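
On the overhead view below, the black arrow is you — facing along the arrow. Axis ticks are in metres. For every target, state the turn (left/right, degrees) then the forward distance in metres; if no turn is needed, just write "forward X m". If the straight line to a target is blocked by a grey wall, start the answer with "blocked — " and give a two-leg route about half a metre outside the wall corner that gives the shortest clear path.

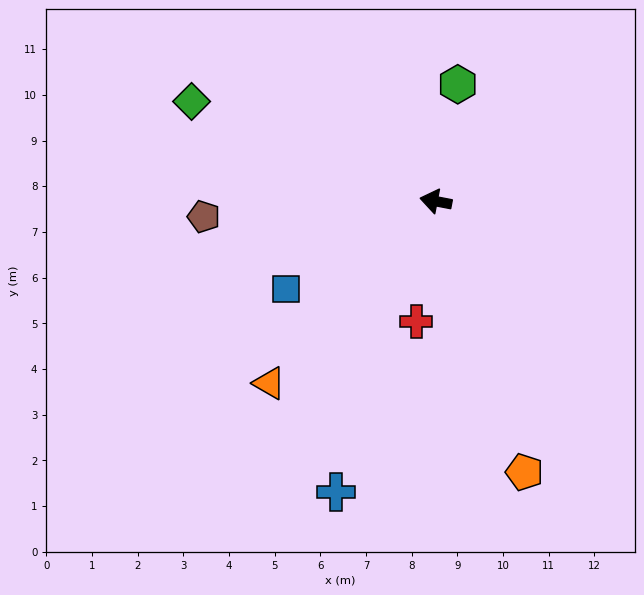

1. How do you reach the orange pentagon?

turn left 119°, forward 6.2 m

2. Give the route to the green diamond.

turn right 11°, forward 5.8 m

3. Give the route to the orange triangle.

turn left 58°, forward 5.4 m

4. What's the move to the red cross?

turn left 92°, forward 2.7 m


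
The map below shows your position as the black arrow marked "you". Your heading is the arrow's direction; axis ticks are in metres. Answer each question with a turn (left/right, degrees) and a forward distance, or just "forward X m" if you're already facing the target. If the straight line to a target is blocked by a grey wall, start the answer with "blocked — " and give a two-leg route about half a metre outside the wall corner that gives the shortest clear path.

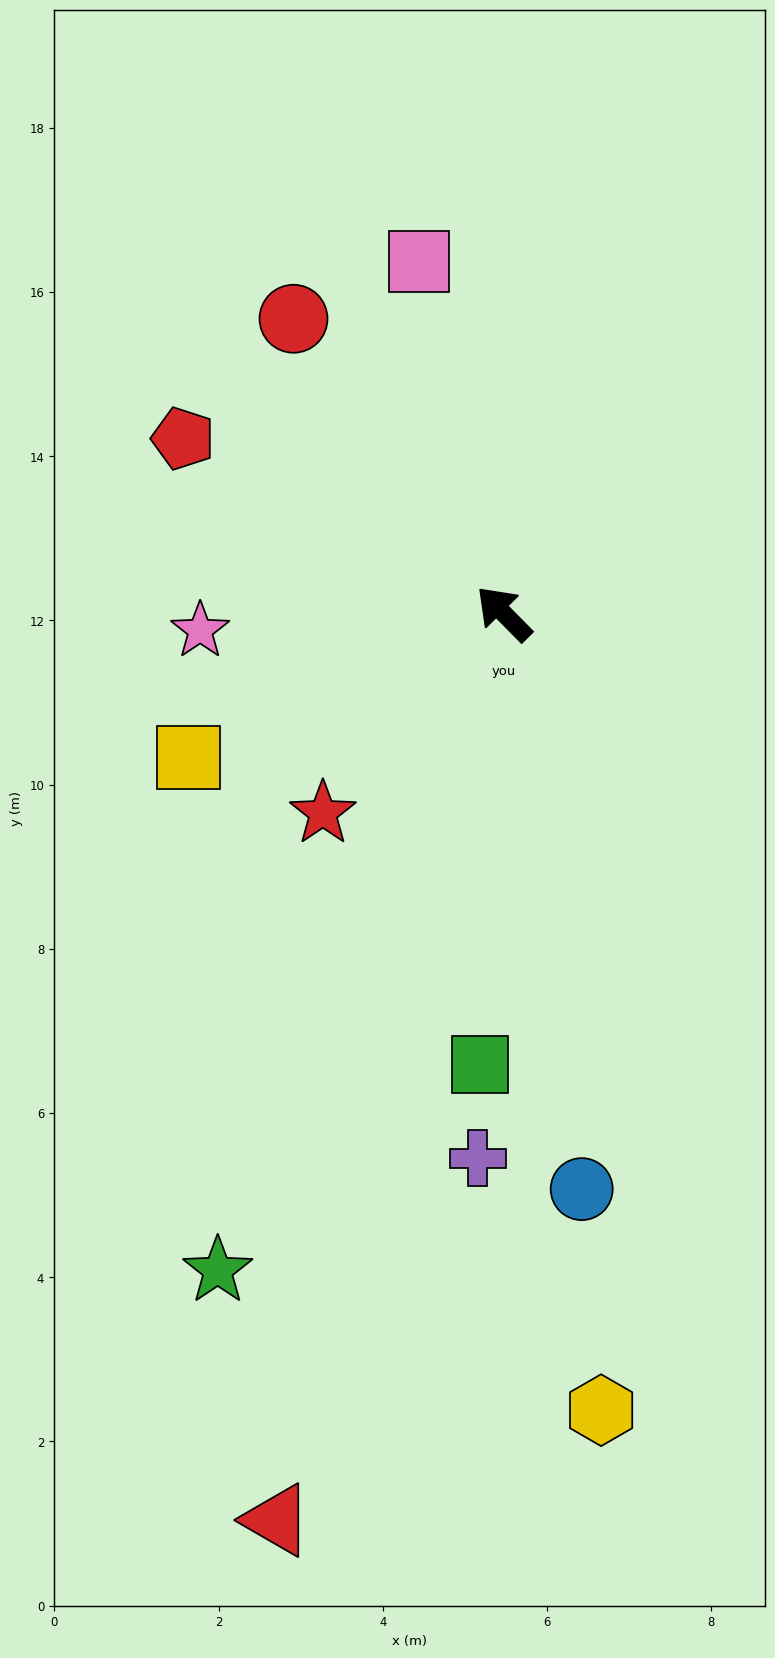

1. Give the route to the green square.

turn left 132°, forward 5.5 m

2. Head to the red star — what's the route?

turn left 93°, forward 3.3 m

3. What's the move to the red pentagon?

turn left 17°, forward 4.4 m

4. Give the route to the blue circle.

turn left 143°, forward 7.1 m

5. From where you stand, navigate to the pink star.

turn left 49°, forward 3.7 m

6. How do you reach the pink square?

turn right 31°, forward 4.4 m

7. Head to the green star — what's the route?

turn left 112°, forward 8.7 m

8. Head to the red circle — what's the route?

turn right 9°, forward 4.4 m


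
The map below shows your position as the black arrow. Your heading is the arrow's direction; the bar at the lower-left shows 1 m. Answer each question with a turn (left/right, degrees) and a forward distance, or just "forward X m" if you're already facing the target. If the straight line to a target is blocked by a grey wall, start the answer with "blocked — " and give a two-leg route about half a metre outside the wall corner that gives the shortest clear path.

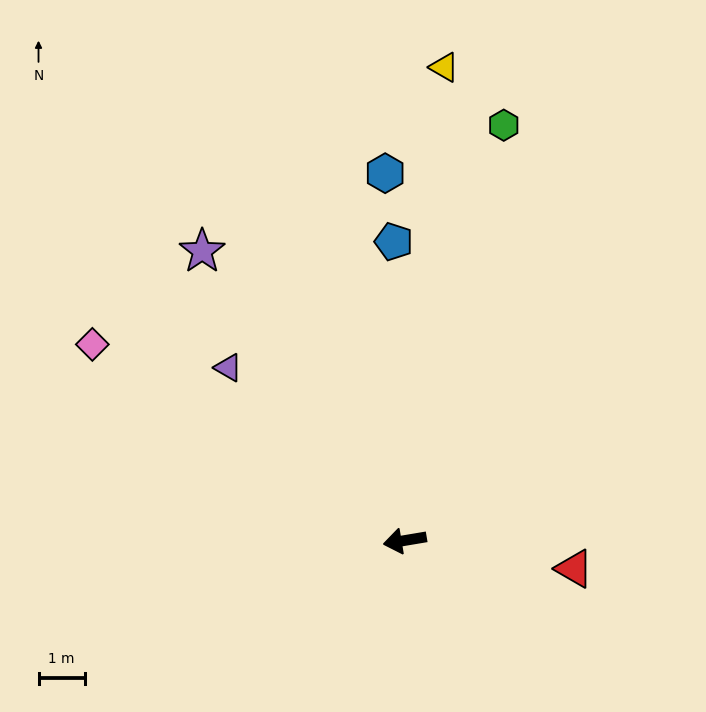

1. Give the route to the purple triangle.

turn right 54°, forward 5.4 m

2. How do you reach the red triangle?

turn left 161°, forward 3.7 m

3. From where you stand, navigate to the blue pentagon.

turn right 97°, forward 6.5 m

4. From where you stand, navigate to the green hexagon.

turn right 113°, forward 9.3 m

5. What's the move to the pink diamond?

turn right 42°, forward 8.0 m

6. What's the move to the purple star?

turn right 65°, forward 7.7 m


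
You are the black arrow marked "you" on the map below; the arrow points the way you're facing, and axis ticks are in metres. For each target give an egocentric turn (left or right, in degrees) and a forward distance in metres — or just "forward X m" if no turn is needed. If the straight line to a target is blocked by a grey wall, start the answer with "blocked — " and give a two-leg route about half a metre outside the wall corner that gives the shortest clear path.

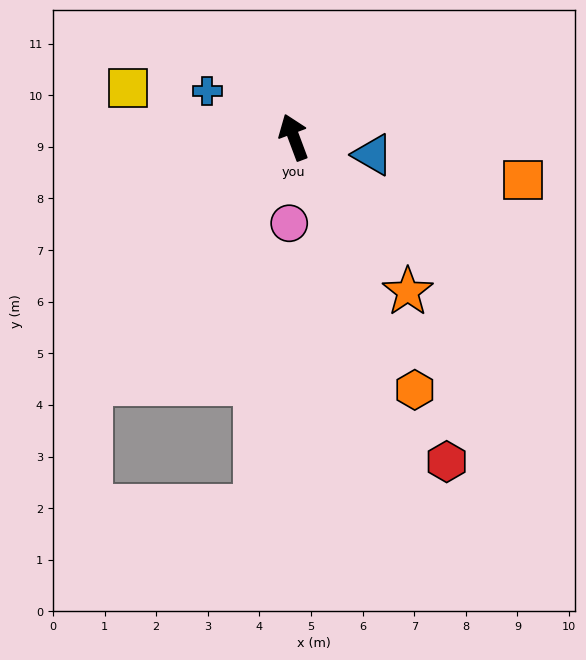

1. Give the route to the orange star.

turn right 164°, forward 3.7 m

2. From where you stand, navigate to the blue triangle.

turn right 123°, forward 1.6 m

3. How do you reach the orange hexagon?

turn right 175°, forward 5.4 m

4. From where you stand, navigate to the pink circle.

turn left 156°, forward 1.7 m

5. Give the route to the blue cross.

turn left 41°, forward 1.9 m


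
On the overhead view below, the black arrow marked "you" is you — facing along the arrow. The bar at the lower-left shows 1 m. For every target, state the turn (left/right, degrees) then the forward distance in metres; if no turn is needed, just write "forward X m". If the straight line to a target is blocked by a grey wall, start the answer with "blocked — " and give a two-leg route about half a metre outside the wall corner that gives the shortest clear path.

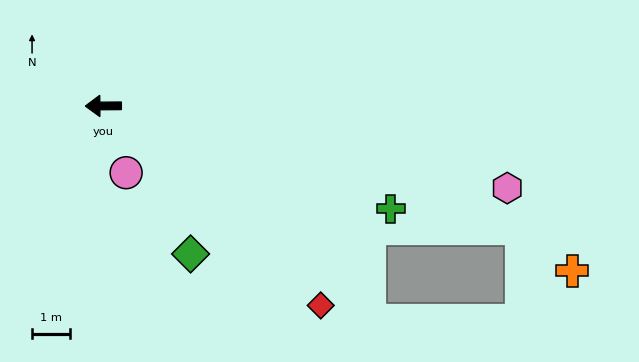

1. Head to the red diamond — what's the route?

turn left 137°, forward 7.7 m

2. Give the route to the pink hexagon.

turn left 168°, forward 10.8 m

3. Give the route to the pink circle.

turn left 108°, forward 1.8 m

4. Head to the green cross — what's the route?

turn left 160°, forward 8.0 m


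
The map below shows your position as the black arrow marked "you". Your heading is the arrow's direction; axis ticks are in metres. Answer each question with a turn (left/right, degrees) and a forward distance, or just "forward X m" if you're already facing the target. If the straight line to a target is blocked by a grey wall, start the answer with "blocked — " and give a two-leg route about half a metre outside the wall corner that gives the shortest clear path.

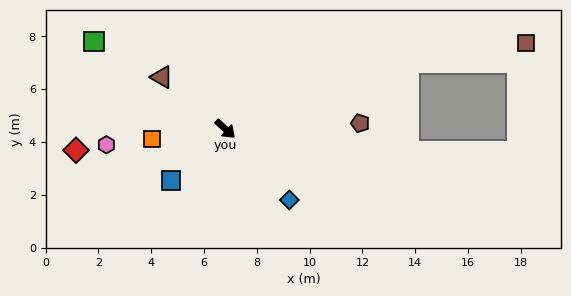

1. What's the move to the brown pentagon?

turn left 45°, forward 5.1 m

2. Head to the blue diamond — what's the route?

turn right 5°, forward 3.6 m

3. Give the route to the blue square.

turn right 94°, forward 2.8 m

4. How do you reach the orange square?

turn right 130°, forward 2.8 m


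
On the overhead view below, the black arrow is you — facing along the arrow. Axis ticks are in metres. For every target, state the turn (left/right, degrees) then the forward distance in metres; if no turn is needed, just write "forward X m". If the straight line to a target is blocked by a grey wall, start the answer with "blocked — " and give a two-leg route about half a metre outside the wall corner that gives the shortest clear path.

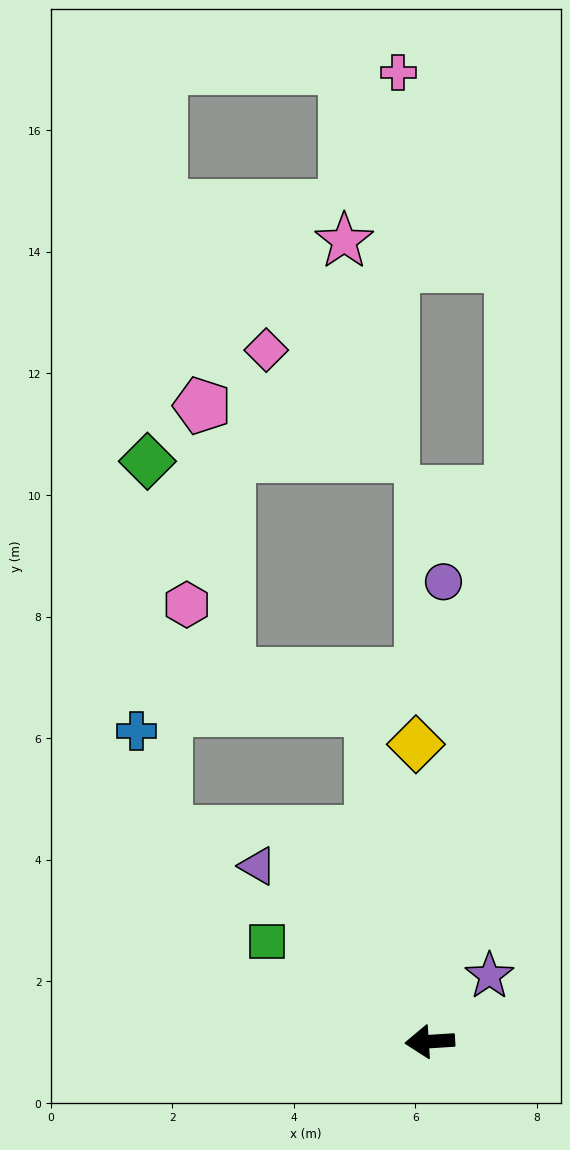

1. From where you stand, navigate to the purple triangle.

turn right 49°, forward 4.0 m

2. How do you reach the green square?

turn right 35°, forward 3.1 m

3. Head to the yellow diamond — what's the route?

turn right 91°, forward 4.9 m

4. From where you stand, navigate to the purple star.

turn right 136°, forward 1.5 m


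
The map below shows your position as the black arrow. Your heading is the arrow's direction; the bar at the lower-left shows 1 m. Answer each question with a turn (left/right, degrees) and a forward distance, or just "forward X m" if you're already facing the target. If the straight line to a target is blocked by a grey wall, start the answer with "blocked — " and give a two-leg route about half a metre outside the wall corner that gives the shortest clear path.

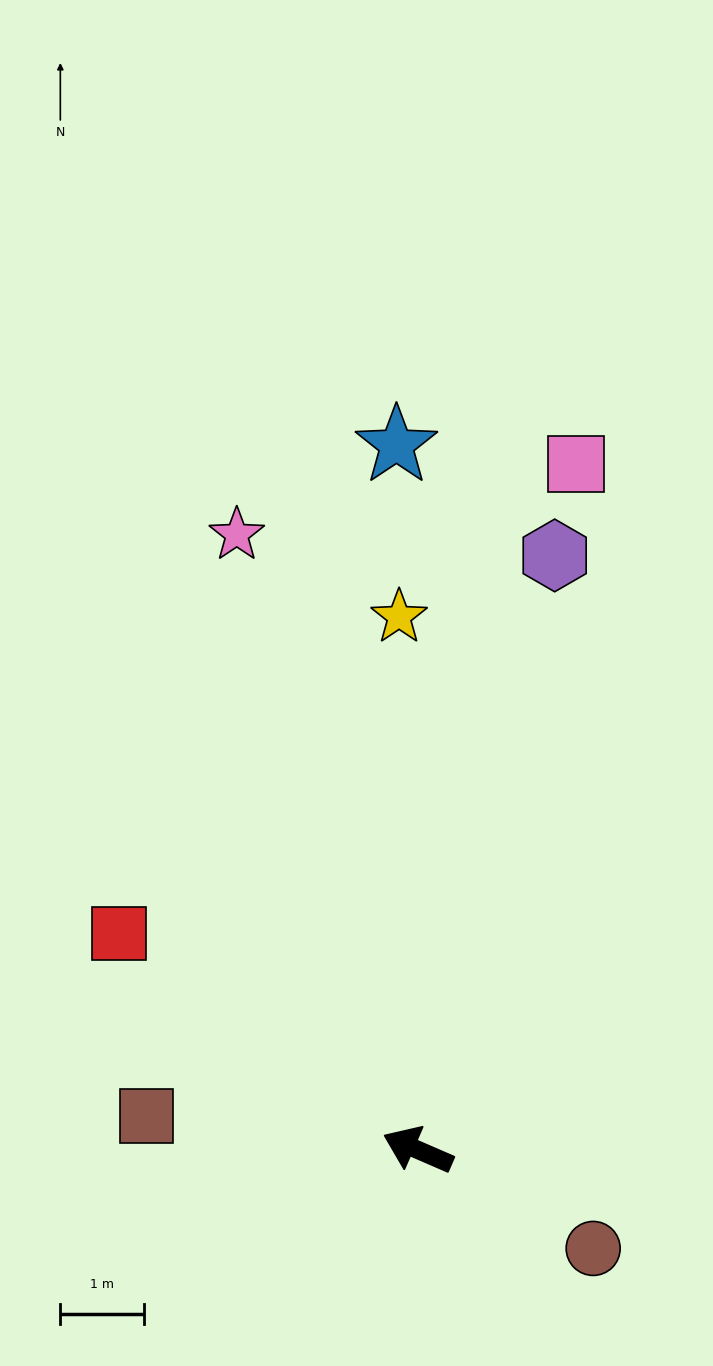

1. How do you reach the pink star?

turn right 50°, forward 7.7 m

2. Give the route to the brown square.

turn left 16°, forward 3.3 m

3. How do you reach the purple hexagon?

turn right 80°, forward 7.3 m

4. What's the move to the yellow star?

turn right 65°, forward 6.4 m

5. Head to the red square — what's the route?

turn right 12°, forward 4.4 m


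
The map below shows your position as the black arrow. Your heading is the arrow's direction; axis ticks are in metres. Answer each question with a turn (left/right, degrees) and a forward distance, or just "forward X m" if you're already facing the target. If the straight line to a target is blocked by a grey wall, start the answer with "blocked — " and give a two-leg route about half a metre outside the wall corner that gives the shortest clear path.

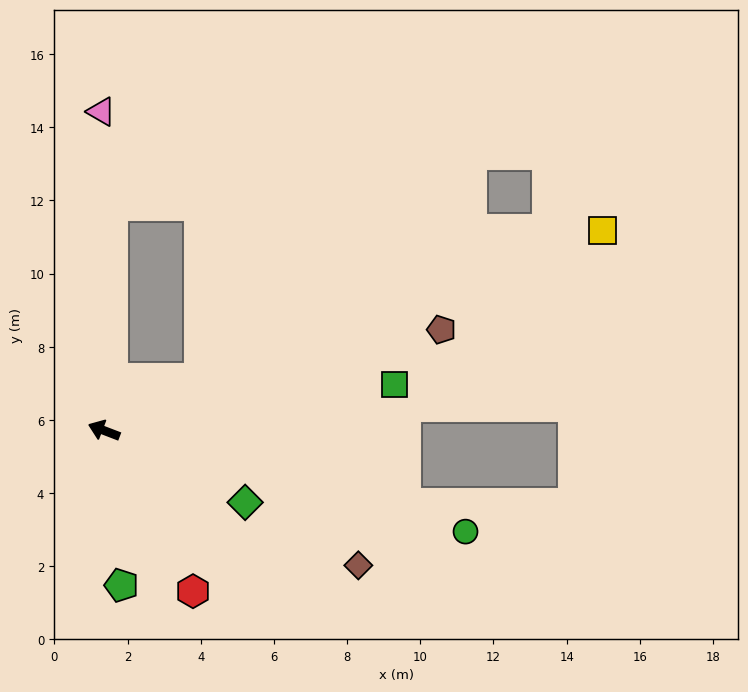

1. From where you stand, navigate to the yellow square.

turn right 137°, forward 14.7 m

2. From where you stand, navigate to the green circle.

turn right 175°, forward 10.3 m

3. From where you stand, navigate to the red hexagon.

turn left 140°, forward 5.0 m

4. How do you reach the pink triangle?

turn right 69°, forward 8.7 m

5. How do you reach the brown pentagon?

turn right 142°, forward 9.6 m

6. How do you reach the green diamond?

turn left 174°, forward 4.3 m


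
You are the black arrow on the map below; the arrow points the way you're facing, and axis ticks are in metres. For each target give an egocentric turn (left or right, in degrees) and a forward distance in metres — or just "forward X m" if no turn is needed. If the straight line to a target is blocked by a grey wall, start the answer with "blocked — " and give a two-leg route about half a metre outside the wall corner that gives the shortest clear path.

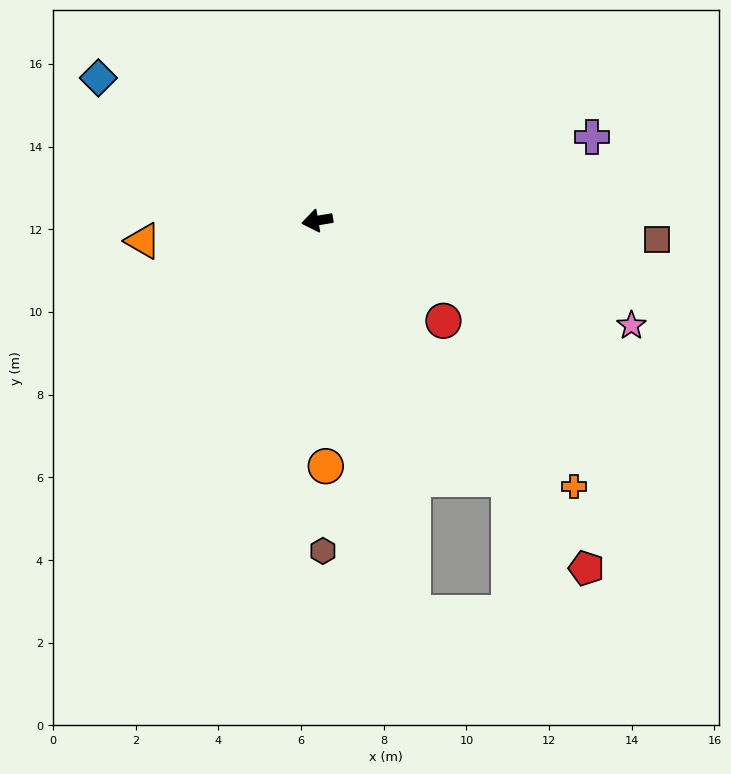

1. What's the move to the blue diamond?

turn right 43°, forward 6.3 m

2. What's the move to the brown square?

turn left 167°, forward 8.2 m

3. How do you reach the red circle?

turn left 132°, forward 3.9 m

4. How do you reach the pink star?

turn left 152°, forward 8.0 m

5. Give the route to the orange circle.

turn left 82°, forward 5.9 m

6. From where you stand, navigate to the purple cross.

turn right 173°, forward 7.0 m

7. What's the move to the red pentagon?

turn left 118°, forward 10.6 m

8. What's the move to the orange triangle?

turn right 3°, forward 4.2 m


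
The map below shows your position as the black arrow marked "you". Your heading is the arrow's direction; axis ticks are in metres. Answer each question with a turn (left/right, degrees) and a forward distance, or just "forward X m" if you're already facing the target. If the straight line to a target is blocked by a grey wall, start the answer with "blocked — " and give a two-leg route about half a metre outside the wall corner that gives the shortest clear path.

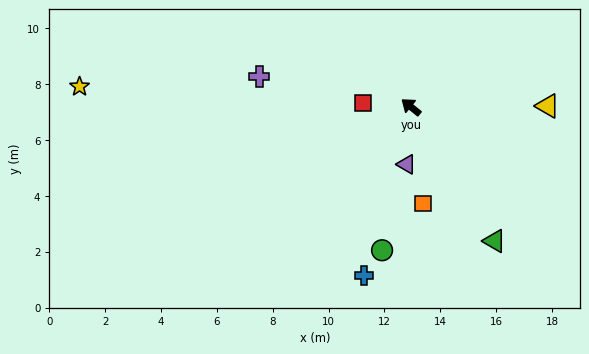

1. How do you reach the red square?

turn left 34°, forward 1.7 m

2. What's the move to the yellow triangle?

turn right 141°, forward 4.9 m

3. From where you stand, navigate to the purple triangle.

turn left 125°, forward 2.1 m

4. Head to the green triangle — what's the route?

turn left 161°, forward 5.7 m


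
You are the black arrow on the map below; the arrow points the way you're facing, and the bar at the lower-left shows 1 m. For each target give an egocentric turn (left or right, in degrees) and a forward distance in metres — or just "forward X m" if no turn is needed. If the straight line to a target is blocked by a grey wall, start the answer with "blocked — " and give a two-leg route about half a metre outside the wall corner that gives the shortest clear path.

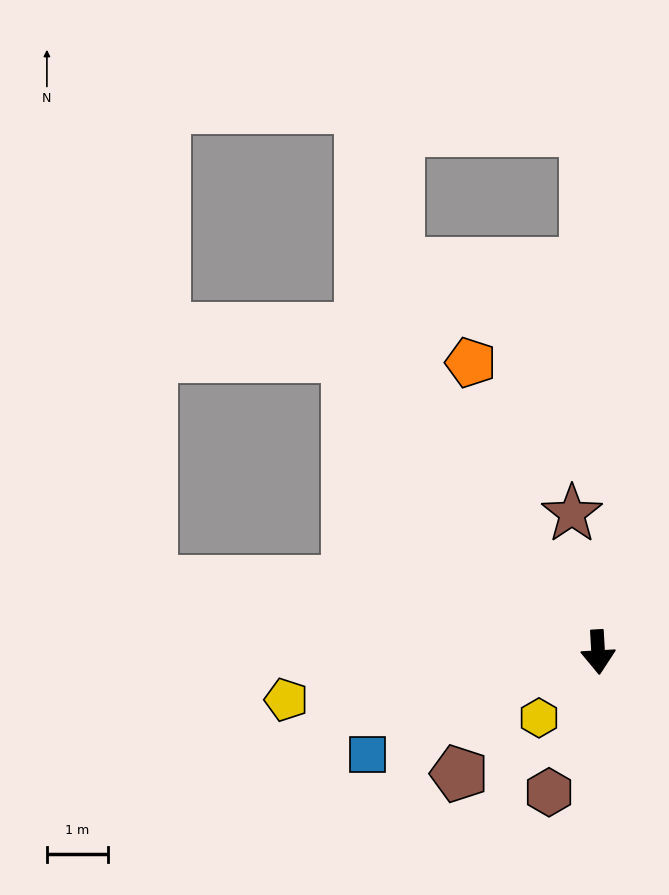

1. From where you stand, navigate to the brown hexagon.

turn right 23°, forward 2.4 m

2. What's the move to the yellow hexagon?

turn right 45°, forward 1.4 m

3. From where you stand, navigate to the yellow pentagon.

turn right 85°, forward 5.1 m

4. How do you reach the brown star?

turn right 173°, forward 2.3 m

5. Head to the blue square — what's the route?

turn right 69°, forward 4.1 m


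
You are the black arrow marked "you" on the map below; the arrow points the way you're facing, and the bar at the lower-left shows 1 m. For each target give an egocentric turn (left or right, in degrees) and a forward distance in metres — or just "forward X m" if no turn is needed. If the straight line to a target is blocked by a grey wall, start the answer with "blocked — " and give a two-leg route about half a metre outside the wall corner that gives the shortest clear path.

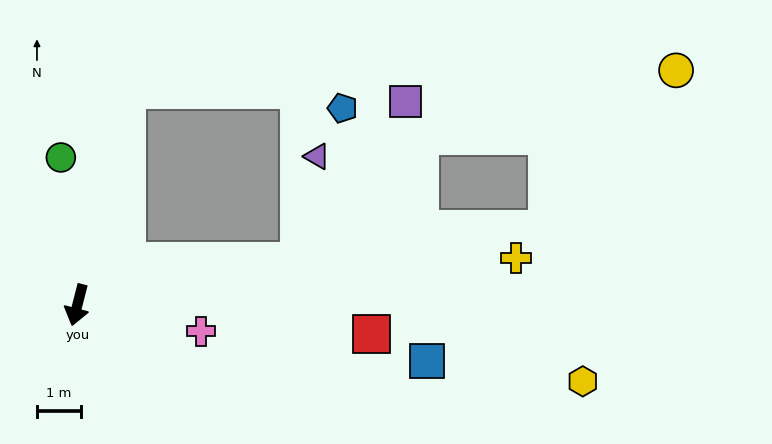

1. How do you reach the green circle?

turn right 159°, forward 3.4 m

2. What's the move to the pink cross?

turn left 92°, forward 2.9 m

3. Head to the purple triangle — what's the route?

blocked — turn left 116°, forward 5.1 m, then turn left 68°, forward 2.4 m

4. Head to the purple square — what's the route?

blocked — turn left 116°, forward 5.1 m, then turn left 45°, forward 4.3 m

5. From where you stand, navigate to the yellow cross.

turn left 111°, forward 10.0 m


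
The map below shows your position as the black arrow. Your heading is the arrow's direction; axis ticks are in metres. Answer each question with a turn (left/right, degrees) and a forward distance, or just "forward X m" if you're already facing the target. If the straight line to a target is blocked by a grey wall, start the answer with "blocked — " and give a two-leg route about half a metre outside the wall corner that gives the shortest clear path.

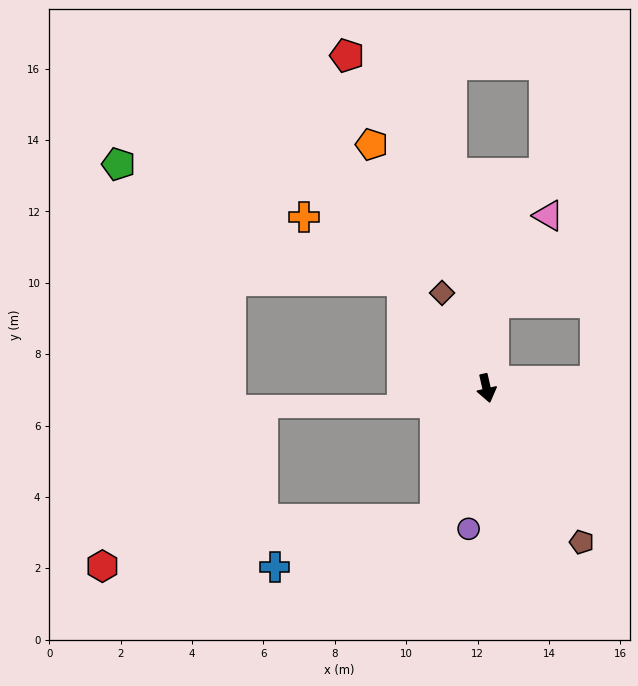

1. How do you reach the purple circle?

turn right 20°, forward 4.0 m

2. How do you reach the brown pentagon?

turn left 19°, forward 5.1 m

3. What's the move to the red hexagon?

blocked — turn right 34°, forward 3.9 m, then turn right 61°, forward 9.4 m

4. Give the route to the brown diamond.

turn right 168°, forward 2.9 m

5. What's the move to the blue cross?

blocked — turn right 34°, forward 3.9 m, then turn right 52°, forward 4.7 m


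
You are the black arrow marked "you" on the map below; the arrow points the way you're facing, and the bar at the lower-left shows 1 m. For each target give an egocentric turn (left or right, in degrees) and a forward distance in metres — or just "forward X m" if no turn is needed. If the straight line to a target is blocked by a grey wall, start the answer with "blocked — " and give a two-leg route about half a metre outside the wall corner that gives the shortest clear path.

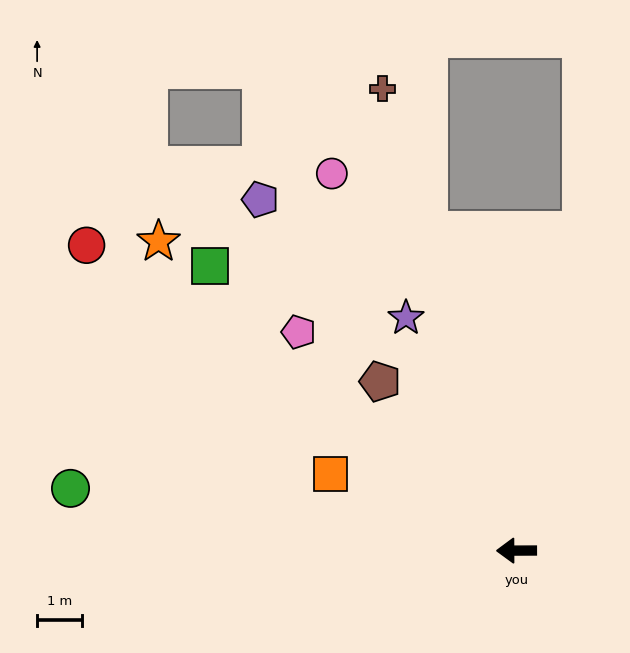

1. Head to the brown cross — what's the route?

turn right 74°, forward 10.8 m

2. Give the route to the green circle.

turn right 8°, forward 10.1 m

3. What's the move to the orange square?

turn right 23°, forward 4.5 m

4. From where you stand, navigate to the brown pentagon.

turn right 51°, forward 4.9 m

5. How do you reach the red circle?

turn right 36°, forward 11.8 m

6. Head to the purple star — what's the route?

turn right 65°, forward 5.8 m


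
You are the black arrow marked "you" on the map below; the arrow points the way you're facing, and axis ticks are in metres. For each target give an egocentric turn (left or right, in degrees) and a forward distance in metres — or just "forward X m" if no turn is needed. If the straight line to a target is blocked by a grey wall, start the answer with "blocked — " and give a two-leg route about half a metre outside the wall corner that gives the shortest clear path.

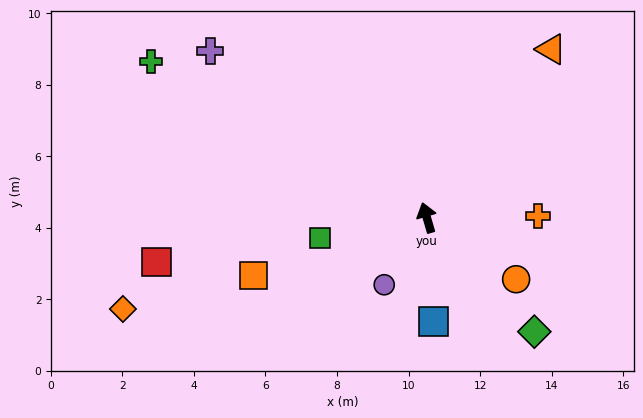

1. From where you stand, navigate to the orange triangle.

turn right 53°, forward 5.9 m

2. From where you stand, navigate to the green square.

turn left 85°, forward 3.0 m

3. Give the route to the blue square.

turn left 168°, forward 2.9 m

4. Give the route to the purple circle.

turn left 131°, forward 2.2 m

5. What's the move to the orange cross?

turn right 105°, forward 3.1 m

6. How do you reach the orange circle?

turn right 141°, forward 3.0 m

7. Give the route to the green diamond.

turn right 153°, forward 4.4 m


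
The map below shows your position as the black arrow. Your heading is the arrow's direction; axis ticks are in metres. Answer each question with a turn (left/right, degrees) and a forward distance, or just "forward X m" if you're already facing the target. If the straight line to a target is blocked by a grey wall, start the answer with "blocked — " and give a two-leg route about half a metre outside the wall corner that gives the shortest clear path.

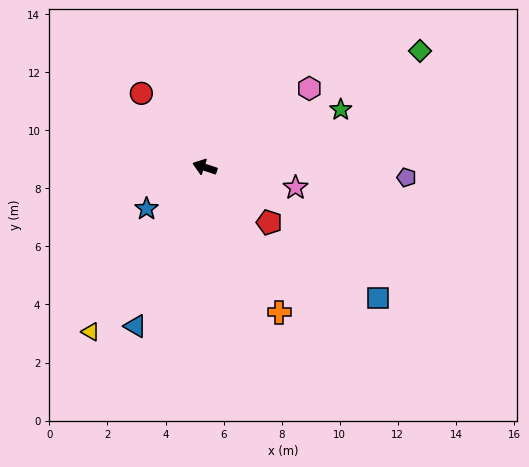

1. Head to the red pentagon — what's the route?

turn left 158°, forward 2.9 m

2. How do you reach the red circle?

turn right 31°, forward 3.4 m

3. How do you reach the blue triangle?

turn left 85°, forward 6.0 m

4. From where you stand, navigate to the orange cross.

turn left 136°, forward 5.6 m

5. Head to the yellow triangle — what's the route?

turn left 74°, forward 6.9 m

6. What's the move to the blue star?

turn left 54°, forward 2.5 m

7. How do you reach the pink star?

turn right 174°, forward 3.2 m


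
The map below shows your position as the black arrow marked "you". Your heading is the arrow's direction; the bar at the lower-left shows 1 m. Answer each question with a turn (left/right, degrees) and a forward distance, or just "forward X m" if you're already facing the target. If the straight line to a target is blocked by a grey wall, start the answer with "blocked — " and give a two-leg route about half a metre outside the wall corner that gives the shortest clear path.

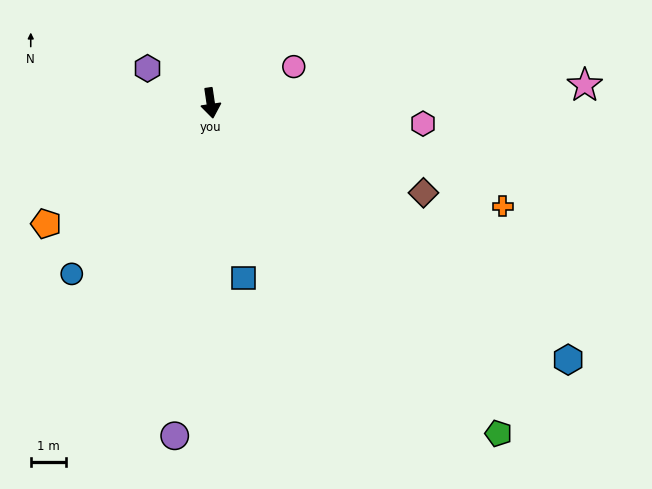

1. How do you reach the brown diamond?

turn left 59°, forward 6.5 m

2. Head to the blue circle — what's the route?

turn right 47°, forward 6.2 m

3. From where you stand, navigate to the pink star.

turn left 84°, forward 10.5 m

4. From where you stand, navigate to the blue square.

turn left 2°, forward 5.0 m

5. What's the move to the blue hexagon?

turn left 46°, forward 12.4 m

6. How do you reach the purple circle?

turn right 15°, forward 9.4 m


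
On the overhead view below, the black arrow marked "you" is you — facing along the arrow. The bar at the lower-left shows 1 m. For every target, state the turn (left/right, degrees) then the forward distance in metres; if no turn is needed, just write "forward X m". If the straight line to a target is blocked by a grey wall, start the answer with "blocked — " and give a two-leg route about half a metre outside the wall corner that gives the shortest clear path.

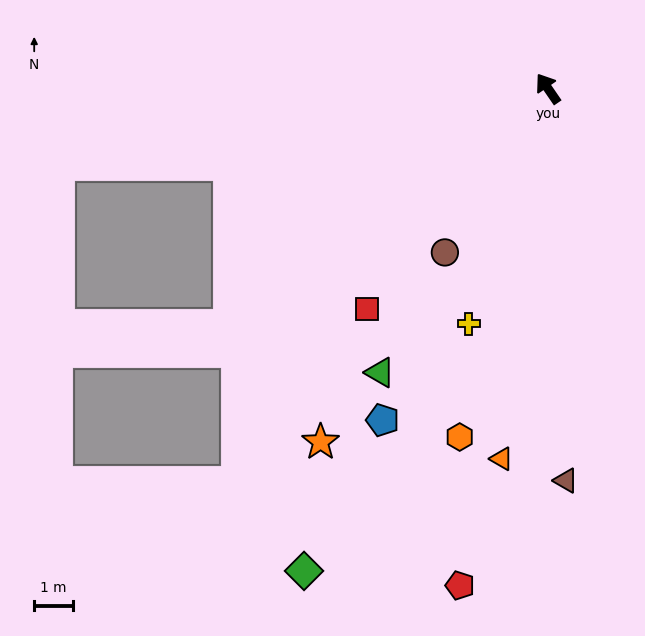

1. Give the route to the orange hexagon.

turn left 131°, forward 9.3 m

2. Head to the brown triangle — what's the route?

turn left 148°, forward 10.2 m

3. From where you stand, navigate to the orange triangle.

turn left 138°, forward 9.7 m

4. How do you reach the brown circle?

turn left 113°, forward 5.0 m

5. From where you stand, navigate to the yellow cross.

turn left 127°, forward 6.4 m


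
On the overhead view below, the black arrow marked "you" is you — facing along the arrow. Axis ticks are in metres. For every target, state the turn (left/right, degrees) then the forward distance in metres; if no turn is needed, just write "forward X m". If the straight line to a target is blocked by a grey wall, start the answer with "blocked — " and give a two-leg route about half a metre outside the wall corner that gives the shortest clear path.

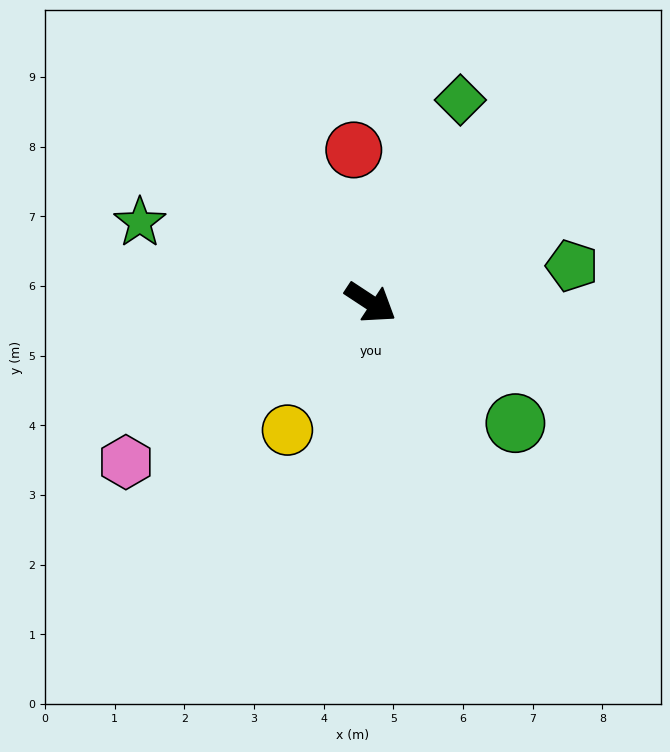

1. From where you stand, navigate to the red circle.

turn left 130°, forward 2.2 m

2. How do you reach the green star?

turn right 166°, forward 3.5 m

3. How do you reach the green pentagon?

turn left 44°, forward 2.9 m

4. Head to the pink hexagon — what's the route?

turn right 114°, forward 4.2 m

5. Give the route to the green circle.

turn right 6°, forward 2.7 m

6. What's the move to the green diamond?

turn left 99°, forward 3.2 m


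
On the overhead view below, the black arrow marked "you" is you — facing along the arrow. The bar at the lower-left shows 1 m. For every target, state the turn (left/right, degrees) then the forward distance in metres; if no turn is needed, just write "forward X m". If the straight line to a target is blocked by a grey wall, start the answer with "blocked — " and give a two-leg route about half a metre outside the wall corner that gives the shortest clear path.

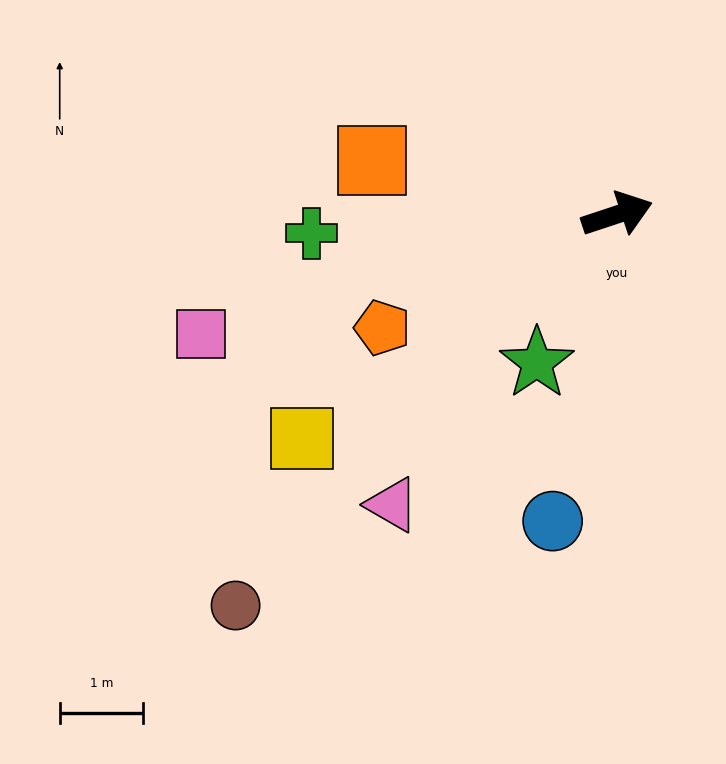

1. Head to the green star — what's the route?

turn right 137°, forward 2.0 m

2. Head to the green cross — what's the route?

turn left 165°, forward 3.7 m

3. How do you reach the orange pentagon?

turn right 173°, forward 3.1 m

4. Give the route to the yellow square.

turn right 163°, forward 4.6 m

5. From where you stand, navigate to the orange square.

turn left 149°, forward 3.0 m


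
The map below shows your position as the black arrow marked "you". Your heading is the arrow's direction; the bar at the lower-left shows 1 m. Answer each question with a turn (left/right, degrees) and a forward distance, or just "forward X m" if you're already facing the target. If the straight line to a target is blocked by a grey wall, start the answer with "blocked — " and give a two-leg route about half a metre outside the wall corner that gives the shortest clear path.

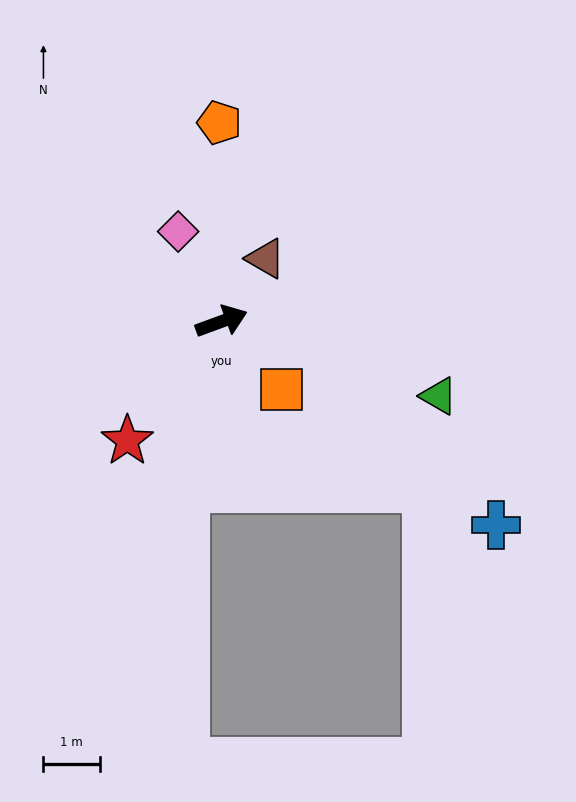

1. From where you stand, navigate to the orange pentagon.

turn left 70°, forward 3.5 m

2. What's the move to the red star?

turn right 149°, forward 2.7 m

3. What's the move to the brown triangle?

turn left 35°, forward 1.4 m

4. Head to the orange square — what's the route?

turn right 69°, forward 1.6 m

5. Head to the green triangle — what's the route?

turn right 39°, forward 4.1 m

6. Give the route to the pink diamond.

turn left 96°, forward 1.8 m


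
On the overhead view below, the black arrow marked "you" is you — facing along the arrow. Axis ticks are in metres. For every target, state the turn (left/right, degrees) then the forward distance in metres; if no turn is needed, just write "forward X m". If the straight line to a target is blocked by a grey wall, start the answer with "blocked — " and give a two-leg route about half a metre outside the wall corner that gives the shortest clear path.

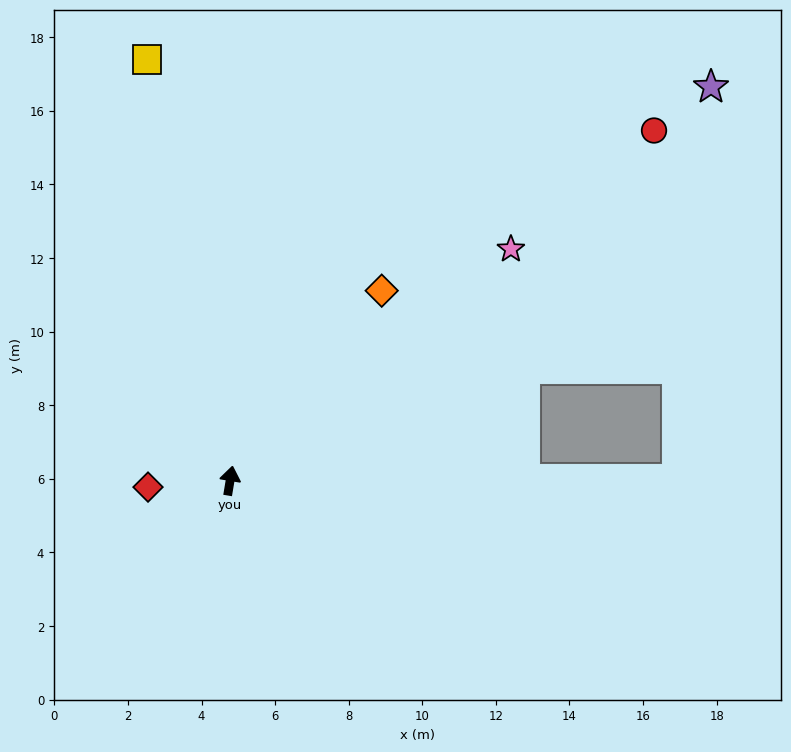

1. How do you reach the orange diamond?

turn right 29°, forward 6.6 m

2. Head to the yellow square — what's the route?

turn left 21°, forward 11.7 m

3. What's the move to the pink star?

turn right 41°, forward 9.9 m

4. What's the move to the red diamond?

turn left 104°, forward 2.2 m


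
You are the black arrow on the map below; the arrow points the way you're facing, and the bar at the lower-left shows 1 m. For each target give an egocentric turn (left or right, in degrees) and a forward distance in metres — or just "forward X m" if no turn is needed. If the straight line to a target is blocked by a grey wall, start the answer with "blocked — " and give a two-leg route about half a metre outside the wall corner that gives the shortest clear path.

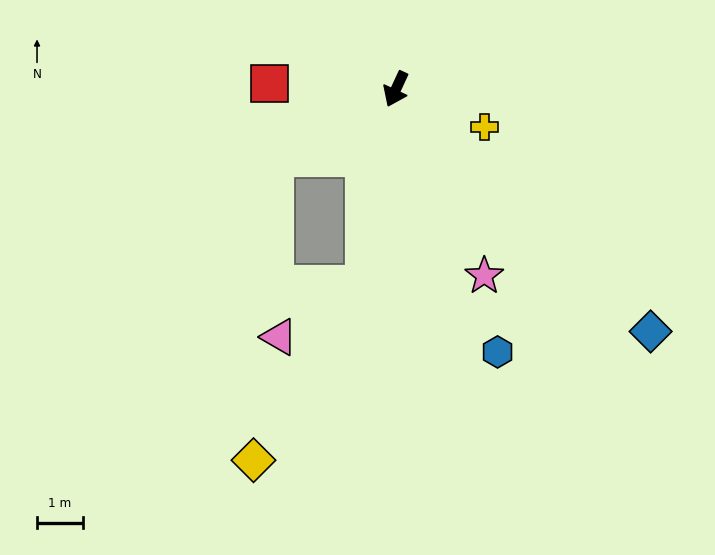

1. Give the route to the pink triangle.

blocked — turn left 16°, forward 4.3 m, then turn right 49°, forward 2.2 m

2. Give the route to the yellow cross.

turn left 92°, forward 2.1 m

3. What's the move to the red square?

turn right 68°, forward 2.8 m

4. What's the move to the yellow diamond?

blocked — turn left 16°, forward 4.3 m, then turn right 23°, forward 4.5 m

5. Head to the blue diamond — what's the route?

turn left 71°, forward 7.7 m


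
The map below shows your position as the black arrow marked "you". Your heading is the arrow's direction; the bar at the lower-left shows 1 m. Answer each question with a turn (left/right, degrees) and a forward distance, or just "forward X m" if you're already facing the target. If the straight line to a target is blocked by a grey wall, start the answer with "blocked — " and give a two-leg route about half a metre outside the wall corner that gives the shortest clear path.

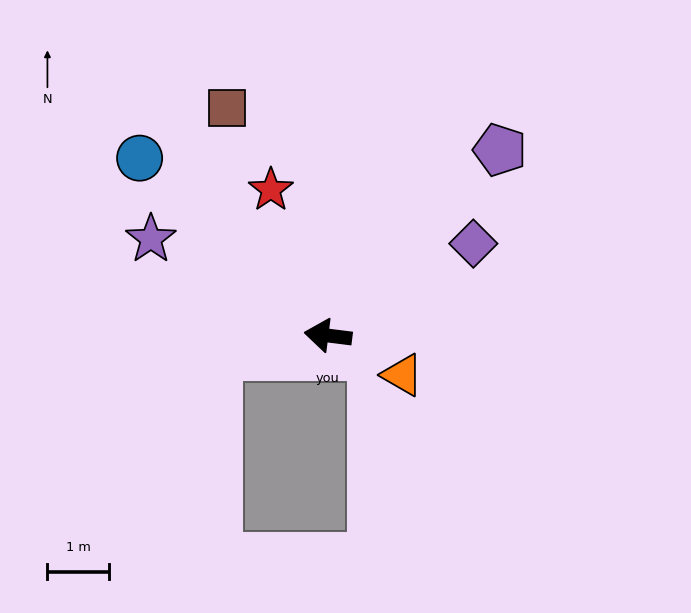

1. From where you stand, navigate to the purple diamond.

turn right 141°, forward 2.8 m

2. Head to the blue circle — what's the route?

turn right 36°, forward 4.2 m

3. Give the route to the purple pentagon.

turn right 126°, forward 4.1 m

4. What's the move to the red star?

turn right 61°, forward 2.5 m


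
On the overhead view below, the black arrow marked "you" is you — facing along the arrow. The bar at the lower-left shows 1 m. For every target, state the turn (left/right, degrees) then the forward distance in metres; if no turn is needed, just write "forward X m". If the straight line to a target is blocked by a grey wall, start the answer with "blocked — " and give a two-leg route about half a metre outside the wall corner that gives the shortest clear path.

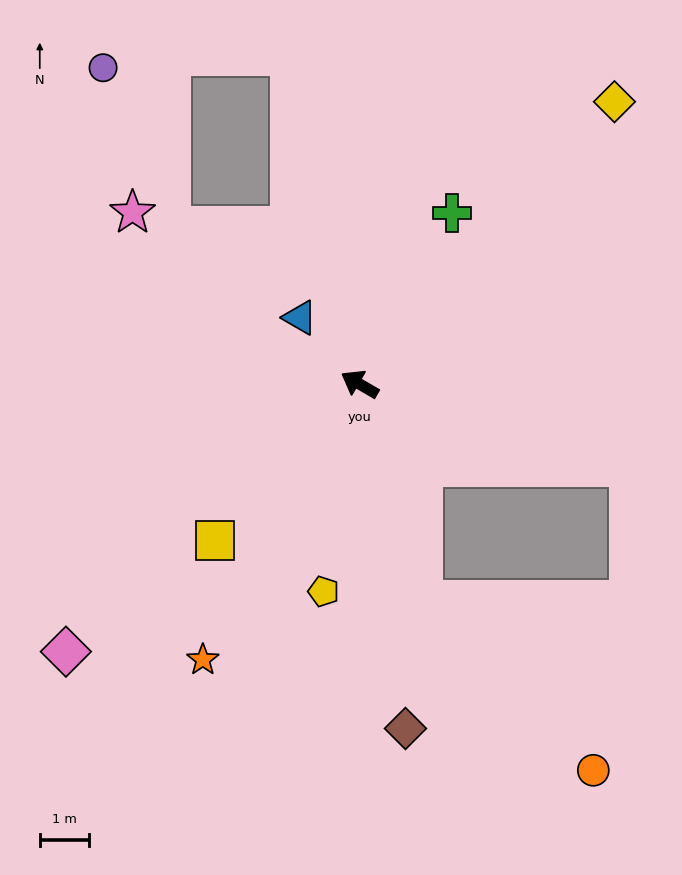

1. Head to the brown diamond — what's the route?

turn left 128°, forward 7.1 m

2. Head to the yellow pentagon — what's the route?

turn left 110°, forward 4.3 m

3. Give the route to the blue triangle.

turn right 18°, forward 1.8 m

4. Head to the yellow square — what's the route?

turn left 77°, forward 4.3 m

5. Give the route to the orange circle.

blocked — turn left 136°, forward 4.6 m, then turn left 30°, forward 4.9 m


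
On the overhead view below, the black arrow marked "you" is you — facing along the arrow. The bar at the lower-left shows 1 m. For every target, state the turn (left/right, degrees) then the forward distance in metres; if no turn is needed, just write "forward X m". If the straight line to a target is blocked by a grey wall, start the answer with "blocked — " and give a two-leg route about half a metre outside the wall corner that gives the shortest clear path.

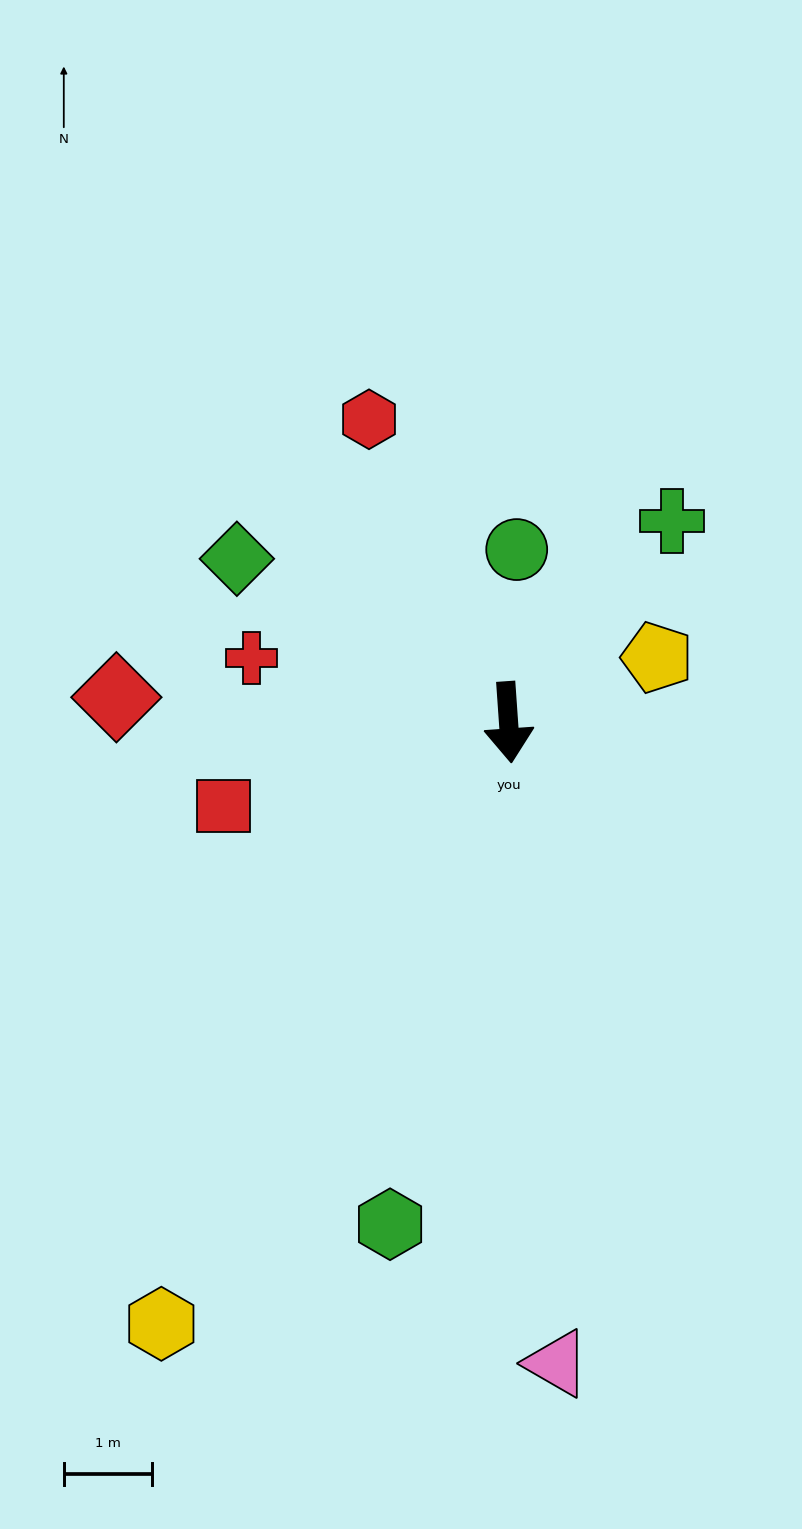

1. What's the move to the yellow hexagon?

turn right 34°, forward 7.8 m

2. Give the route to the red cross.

turn right 108°, forward 3.0 m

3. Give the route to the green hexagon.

turn right 17°, forward 5.8 m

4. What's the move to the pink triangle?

forward 7.3 m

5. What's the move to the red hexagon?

turn right 159°, forward 3.8 m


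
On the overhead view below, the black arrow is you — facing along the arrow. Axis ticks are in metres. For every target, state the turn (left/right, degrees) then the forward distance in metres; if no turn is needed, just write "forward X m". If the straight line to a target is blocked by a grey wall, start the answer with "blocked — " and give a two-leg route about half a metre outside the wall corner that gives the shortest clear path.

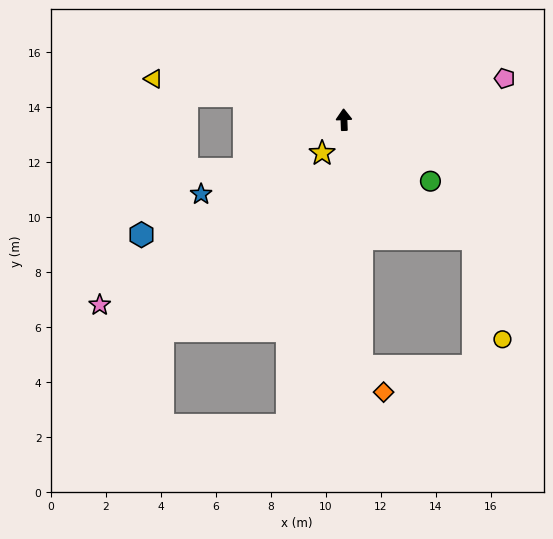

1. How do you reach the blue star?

turn left 115°, forward 5.9 m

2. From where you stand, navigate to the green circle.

turn right 127°, forward 3.9 m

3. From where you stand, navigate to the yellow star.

turn left 145°, forward 1.5 m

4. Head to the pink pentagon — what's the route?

turn right 78°, forward 6.0 m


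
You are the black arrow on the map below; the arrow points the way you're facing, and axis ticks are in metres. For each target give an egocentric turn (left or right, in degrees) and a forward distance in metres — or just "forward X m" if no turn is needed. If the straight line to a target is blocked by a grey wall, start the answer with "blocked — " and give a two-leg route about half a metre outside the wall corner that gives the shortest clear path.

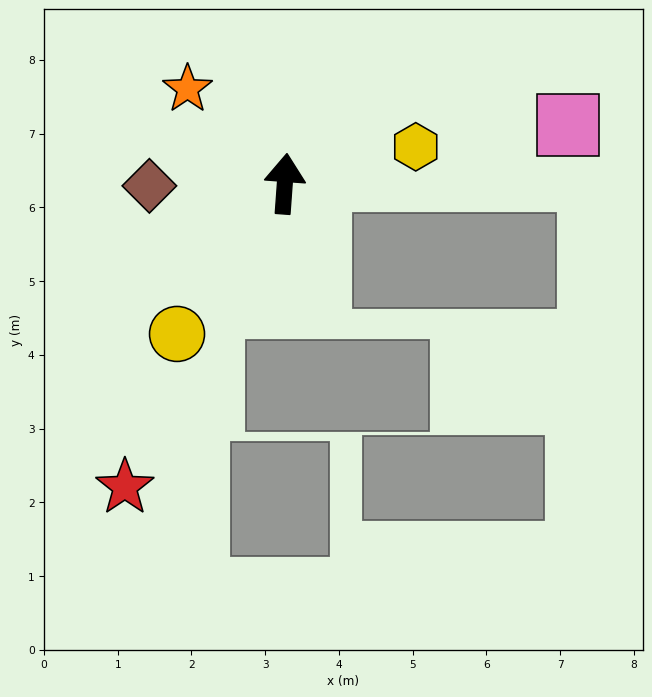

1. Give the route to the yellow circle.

turn left 148°, forward 2.5 m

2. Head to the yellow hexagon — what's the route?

turn right 70°, forward 1.8 m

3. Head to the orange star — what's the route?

turn left 50°, forward 1.8 m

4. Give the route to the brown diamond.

turn left 95°, forward 1.8 m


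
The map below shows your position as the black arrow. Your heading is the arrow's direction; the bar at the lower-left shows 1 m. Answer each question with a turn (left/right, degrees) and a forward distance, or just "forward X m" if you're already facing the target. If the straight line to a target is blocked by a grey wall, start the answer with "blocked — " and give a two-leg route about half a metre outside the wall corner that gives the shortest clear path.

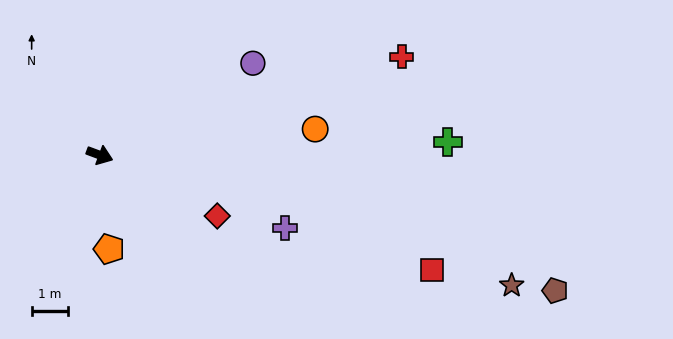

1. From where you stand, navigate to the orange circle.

turn left 27°, forward 5.9 m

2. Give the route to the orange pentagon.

turn right 64°, forward 2.6 m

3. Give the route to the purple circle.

turn left 51°, forward 4.9 m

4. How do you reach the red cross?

turn left 38°, forward 8.7 m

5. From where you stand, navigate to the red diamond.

turn right 7°, forward 3.6 m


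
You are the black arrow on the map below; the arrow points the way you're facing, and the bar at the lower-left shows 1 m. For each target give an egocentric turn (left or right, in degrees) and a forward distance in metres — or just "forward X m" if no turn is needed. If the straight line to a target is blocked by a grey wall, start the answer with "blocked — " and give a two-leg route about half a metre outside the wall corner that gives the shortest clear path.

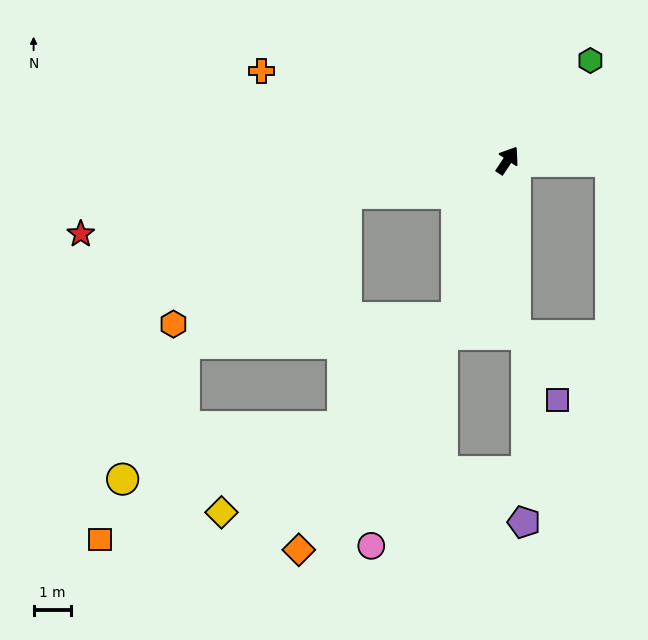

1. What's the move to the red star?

turn left 134°, forward 11.5 m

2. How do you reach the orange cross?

turn left 104°, forward 6.9 m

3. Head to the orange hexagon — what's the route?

blocked — turn left 135°, forward 4.4 m, then turn left 26°, forward 5.8 m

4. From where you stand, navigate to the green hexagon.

turn right 6°, forward 3.4 m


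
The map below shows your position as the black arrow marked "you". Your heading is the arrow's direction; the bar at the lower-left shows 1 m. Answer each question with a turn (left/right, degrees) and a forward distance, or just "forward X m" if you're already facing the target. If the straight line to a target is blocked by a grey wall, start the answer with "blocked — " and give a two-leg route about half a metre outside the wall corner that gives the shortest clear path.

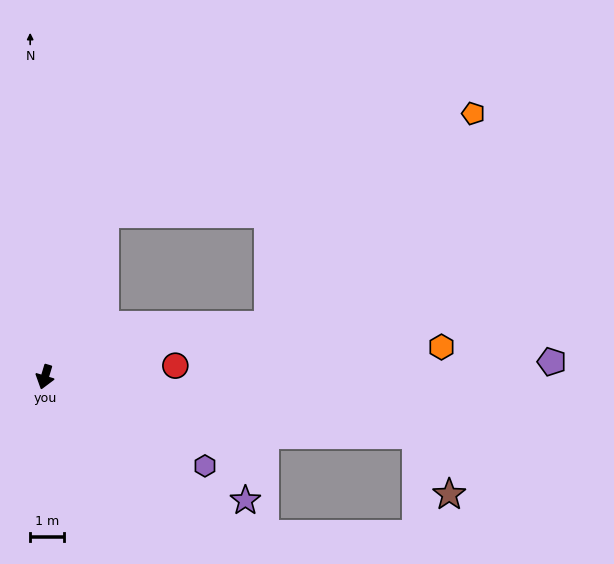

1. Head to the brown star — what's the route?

blocked — turn left 98°, forward 11.2 m, then turn right 52°, forward 2.0 m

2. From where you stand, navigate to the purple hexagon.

turn left 78°, forward 5.5 m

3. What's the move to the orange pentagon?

blocked — turn left 120°, forward 6.8 m, then turn left 33°, forward 8.8 m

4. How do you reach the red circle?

turn left 112°, forward 3.9 m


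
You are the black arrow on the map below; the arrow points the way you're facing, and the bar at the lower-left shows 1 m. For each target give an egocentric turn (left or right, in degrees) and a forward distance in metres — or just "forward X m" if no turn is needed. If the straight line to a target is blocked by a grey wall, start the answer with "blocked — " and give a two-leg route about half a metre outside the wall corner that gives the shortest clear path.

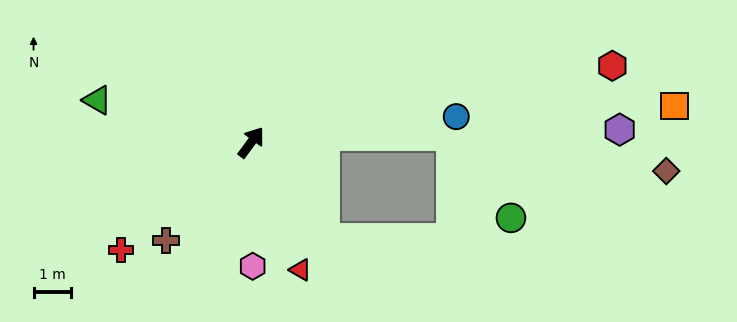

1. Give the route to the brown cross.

turn left 175°, forward 3.5 m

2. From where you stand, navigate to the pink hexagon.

turn right 143°, forward 3.3 m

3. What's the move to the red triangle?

turn right 123°, forward 3.7 m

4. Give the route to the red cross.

turn left 166°, forward 4.5 m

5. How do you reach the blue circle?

turn right 47°, forward 5.5 m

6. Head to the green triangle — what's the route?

turn left 111°, forward 4.3 m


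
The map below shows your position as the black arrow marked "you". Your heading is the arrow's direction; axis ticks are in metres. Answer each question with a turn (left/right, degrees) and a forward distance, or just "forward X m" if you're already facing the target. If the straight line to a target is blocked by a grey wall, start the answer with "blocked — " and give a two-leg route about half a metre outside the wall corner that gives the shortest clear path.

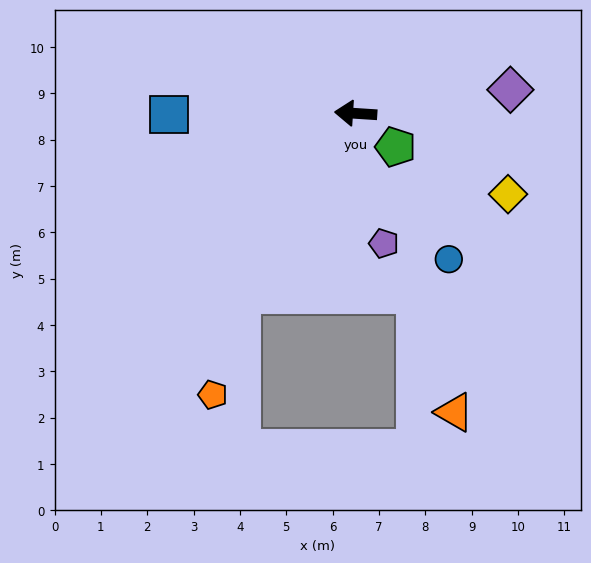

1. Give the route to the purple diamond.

turn right 168°, forward 3.4 m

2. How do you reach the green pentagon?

turn left 144°, forward 1.1 m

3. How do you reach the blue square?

turn left 4°, forward 4.0 m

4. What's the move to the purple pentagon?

turn left 106°, forward 2.9 m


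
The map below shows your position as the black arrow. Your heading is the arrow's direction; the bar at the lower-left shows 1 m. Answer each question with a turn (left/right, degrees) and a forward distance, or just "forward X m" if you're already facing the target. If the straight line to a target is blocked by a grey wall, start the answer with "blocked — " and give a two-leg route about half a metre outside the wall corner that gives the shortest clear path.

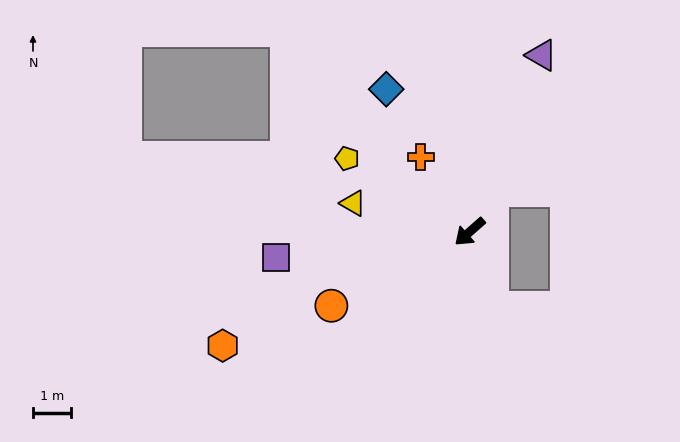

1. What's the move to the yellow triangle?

turn right 55°, forward 3.1 m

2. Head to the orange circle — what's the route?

turn right 13°, forward 4.1 m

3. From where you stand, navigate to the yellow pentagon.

turn right 72°, forward 3.7 m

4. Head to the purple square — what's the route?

turn right 34°, forward 5.1 m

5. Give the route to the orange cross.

turn right 98°, forward 2.3 m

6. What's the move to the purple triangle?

turn right 154°, forward 5.0 m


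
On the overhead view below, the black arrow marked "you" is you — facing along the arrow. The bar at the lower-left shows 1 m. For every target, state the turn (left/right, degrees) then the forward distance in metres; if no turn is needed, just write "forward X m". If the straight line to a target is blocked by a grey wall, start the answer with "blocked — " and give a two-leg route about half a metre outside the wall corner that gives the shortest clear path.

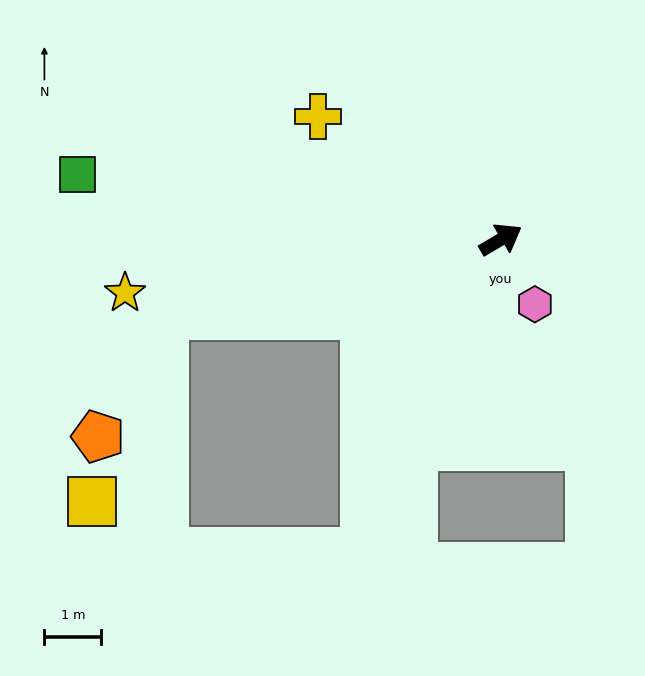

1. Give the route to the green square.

turn left 141°, forward 7.5 m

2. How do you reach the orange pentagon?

blocked — turn left 162°, forward 6.0 m, then turn left 49°, forward 2.4 m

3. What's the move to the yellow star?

turn left 158°, forward 6.7 m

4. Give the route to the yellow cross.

turn left 115°, forward 3.9 m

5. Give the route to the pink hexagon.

turn right 93°, forward 1.3 m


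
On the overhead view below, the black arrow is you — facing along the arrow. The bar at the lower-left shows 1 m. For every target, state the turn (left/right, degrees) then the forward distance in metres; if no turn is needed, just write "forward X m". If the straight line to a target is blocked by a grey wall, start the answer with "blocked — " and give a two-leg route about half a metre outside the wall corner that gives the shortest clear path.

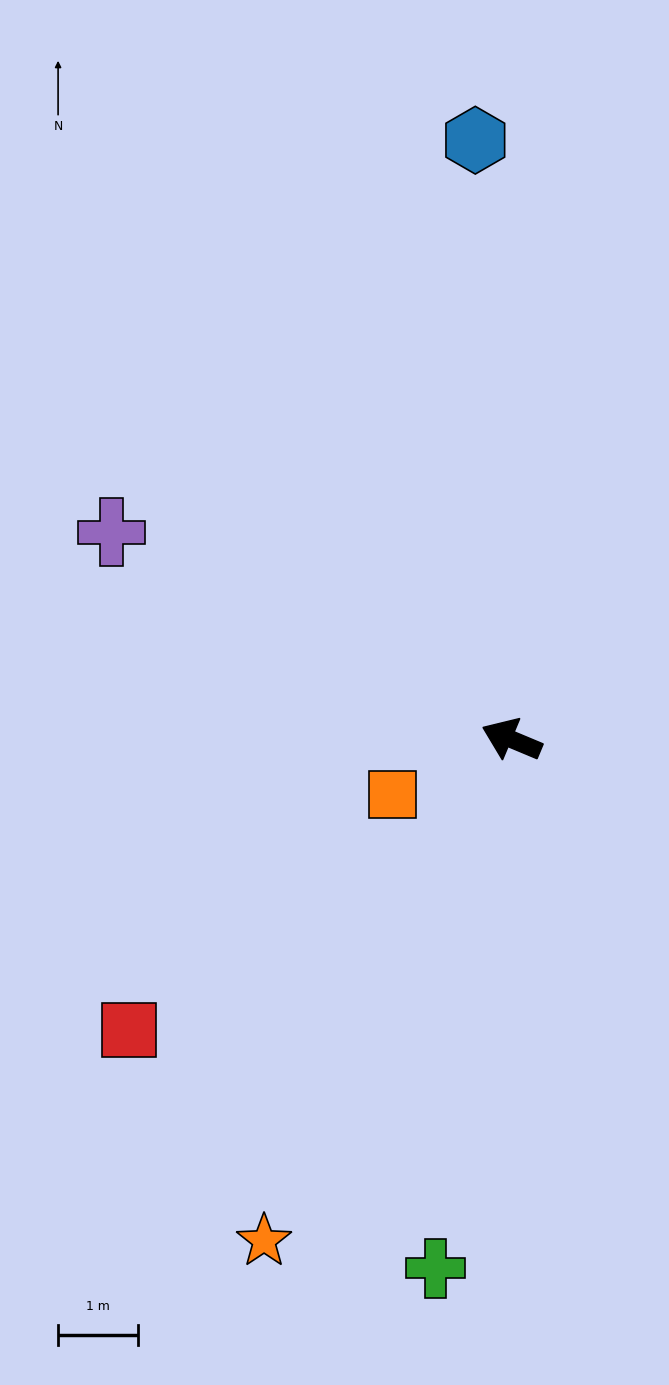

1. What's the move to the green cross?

turn left 105°, forward 6.7 m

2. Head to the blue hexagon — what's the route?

turn right 64°, forward 7.5 m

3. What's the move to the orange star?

turn left 86°, forward 7.0 m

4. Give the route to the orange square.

turn left 48°, forward 1.6 m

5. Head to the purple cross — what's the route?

turn right 5°, forward 5.6 m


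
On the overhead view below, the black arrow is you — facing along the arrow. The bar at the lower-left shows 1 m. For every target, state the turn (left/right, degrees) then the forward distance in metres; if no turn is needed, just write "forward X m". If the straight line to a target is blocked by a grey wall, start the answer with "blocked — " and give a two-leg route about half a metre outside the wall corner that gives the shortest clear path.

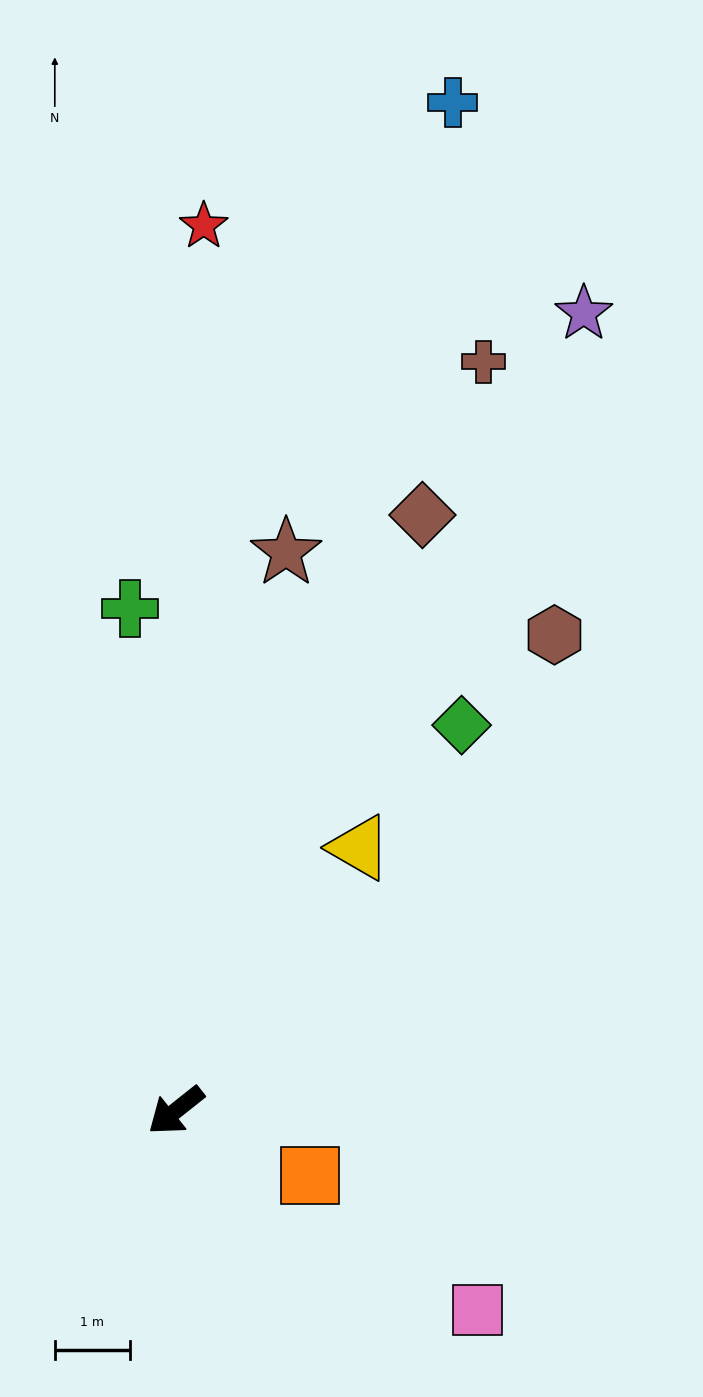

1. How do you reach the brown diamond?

turn right 151°, forward 8.6 m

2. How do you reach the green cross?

turn right 123°, forward 6.7 m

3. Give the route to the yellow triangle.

turn right 163°, forward 4.3 m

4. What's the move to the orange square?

turn left 116°, forward 2.0 m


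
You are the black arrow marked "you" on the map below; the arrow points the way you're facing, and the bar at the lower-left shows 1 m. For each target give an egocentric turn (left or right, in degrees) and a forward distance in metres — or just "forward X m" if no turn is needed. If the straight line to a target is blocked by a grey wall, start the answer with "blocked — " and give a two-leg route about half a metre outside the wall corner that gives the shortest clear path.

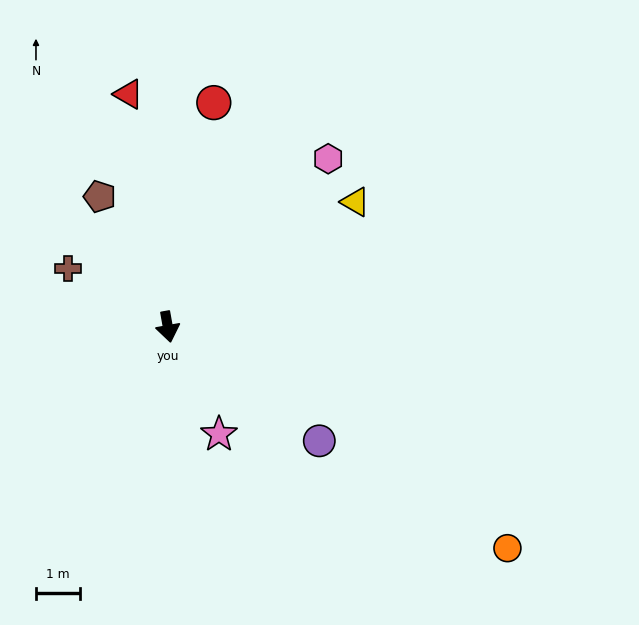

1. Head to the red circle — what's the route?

turn left 158°, forward 5.2 m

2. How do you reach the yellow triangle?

turn left 114°, forward 5.2 m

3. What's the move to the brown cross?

turn right 130°, forward 2.7 m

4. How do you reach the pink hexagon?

turn left 126°, forward 5.3 m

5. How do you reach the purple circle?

turn left 43°, forward 4.3 m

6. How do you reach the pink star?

turn left 15°, forward 2.7 m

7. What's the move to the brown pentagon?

turn right 163°, forward 3.4 m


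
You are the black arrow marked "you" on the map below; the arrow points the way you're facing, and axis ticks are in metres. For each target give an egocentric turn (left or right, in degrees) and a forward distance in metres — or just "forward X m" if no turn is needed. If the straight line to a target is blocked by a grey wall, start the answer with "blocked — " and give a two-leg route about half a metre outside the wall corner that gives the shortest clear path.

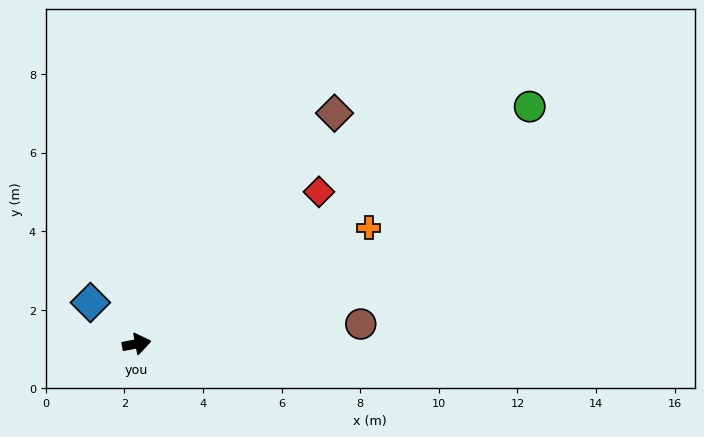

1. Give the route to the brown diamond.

turn left 39°, forward 7.7 m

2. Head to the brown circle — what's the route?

turn right 6°, forward 5.7 m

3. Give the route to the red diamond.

turn left 29°, forward 6.0 m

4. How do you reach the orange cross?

turn left 16°, forward 6.6 m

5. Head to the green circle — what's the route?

turn left 20°, forward 11.7 m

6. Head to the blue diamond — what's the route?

turn left 127°, forward 1.6 m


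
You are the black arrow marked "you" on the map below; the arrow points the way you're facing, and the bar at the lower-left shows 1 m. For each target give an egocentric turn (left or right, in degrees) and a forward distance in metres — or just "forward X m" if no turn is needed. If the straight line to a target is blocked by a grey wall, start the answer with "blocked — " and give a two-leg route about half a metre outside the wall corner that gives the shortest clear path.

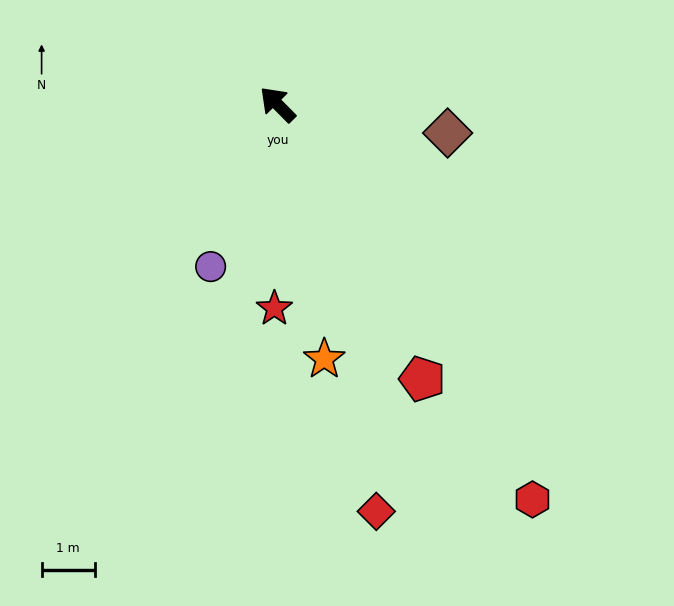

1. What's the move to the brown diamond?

turn right 144°, forward 3.3 m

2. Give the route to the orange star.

turn left 146°, forward 4.9 m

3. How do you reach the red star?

turn left 134°, forward 3.9 m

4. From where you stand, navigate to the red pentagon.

turn left 163°, forward 5.9 m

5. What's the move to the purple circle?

turn left 113°, forward 3.3 m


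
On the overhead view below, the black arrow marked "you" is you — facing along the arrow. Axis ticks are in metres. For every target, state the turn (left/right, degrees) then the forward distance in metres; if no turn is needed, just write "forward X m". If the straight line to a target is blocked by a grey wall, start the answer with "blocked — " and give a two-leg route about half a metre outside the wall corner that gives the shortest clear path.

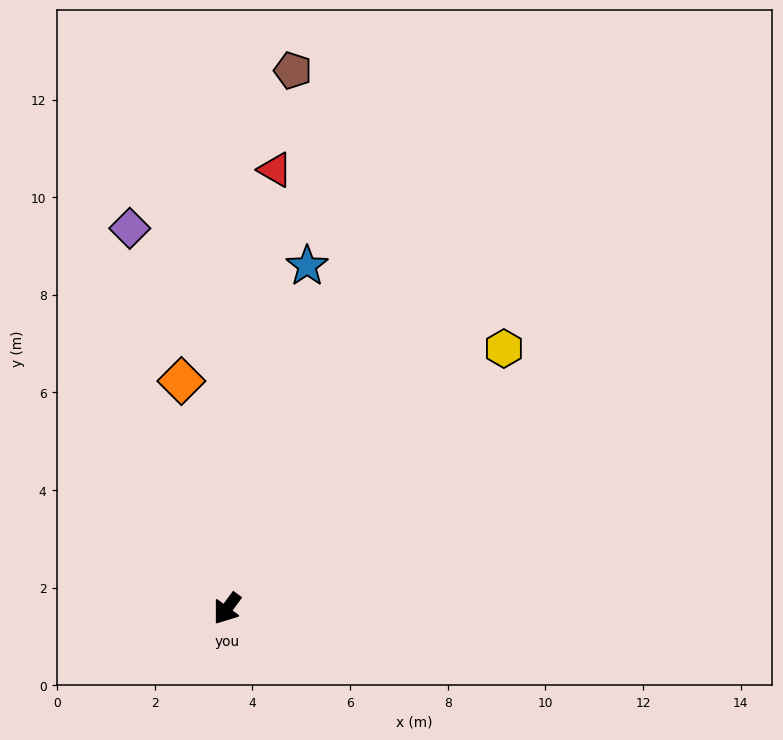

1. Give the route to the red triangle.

turn right 150°, forward 9.0 m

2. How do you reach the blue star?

turn right 157°, forward 7.2 m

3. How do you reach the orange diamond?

turn right 132°, forward 4.8 m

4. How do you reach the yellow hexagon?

turn left 170°, forward 7.8 m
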